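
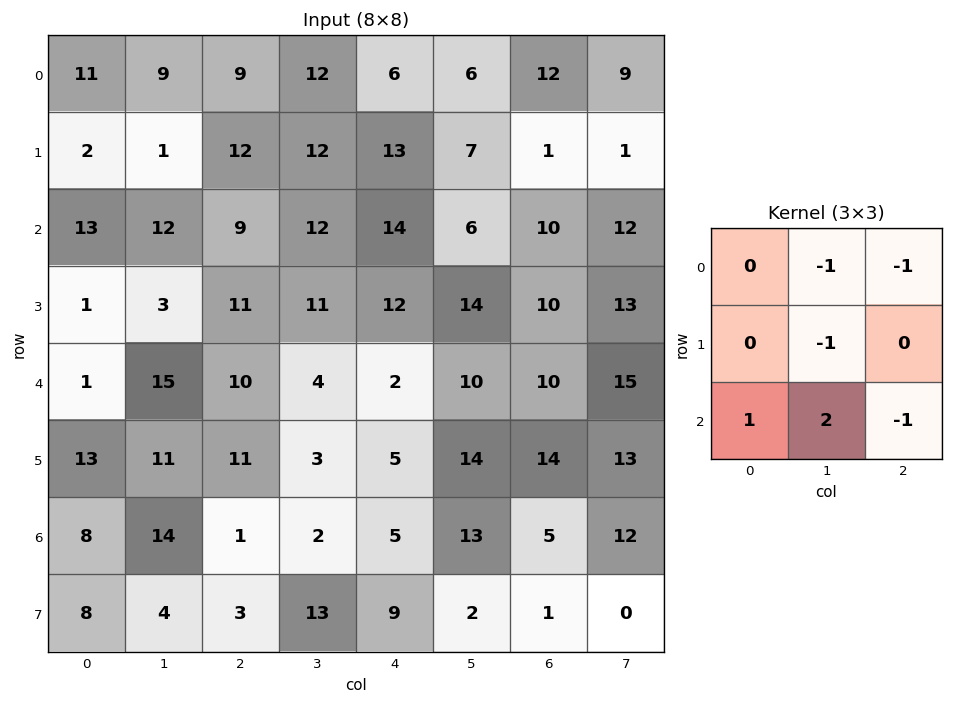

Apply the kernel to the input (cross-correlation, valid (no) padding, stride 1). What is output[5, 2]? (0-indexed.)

The receptive field on the input at this output position is [11 3 5 / 1 2 5 / 3 13 9]. Elementwise product with the kernel and sum: 3·-1 + 5·-1 + 2·-1 + 3·1 + 13·2 + 9·-1.

10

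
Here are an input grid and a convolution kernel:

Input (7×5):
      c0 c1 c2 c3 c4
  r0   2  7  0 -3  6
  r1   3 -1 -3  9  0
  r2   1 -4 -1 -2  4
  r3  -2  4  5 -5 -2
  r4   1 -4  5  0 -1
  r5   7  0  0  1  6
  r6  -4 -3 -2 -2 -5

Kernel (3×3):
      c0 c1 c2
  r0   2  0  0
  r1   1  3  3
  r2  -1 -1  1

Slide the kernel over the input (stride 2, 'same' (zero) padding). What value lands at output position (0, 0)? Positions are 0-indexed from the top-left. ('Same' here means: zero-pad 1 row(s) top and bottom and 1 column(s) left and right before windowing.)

The receptive field on the zero-padded input at this output position is [0 0 0 / 0 2 7 / 0 3 -1]. Elementwise product with the kernel and sum: 0·2 + 0·1 + 2·3 + 7·3 + 0·-1 + 3·-1 + -1·1.

23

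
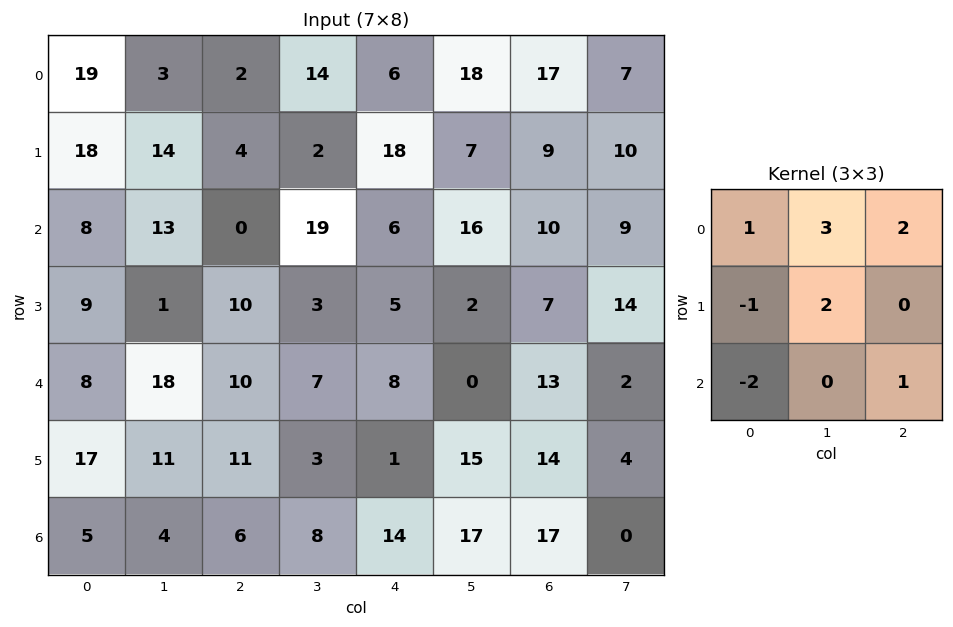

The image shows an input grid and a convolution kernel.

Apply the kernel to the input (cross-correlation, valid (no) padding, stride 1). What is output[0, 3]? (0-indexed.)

The receptive field on the input at this output position is [14 6 18 / 2 18 7 / 19 6 16]. Elementwise product with the kernel and sum: 14·1 + 6·3 + 18·2 + 2·-1 + 18·2 + 19·-2 + 16·1.

80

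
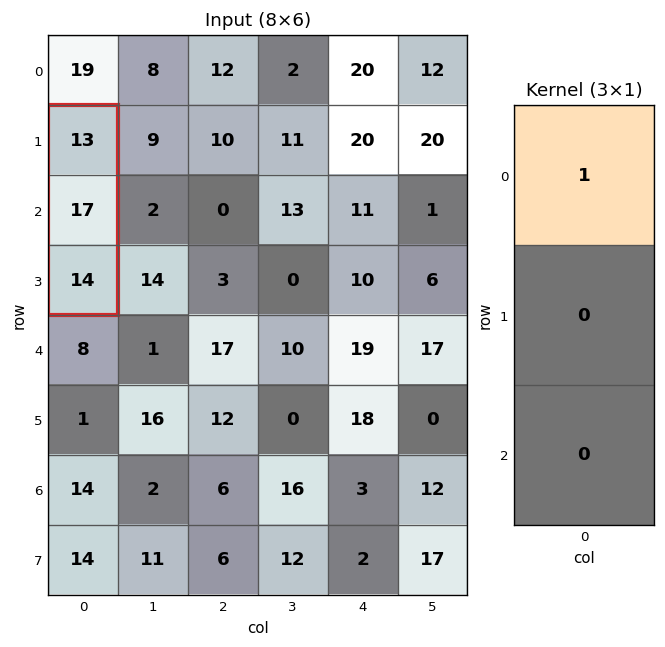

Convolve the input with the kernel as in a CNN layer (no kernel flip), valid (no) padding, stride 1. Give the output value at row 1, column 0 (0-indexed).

13

The receptive field on the input at this output position is [13 / 17 / 14]. Elementwise product with the kernel and sum: 13·1.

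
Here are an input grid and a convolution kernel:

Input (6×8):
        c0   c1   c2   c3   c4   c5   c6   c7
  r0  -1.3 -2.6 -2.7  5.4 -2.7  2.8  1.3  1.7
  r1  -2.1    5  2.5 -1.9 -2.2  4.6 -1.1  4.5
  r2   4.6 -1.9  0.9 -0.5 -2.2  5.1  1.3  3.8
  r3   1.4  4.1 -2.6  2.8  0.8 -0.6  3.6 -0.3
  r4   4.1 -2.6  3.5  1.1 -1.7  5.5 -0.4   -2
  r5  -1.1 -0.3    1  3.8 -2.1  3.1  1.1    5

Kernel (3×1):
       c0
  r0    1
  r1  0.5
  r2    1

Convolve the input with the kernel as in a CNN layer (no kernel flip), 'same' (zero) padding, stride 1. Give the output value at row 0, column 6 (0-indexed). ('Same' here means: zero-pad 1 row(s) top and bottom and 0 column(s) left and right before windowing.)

-0.45

The receptive field on the zero-padded input at this output position is [0 / 1.3 / -1.1]. Elementwise product with the kernel and sum: 0·1 + 1.3·0.5 + -1.1·1.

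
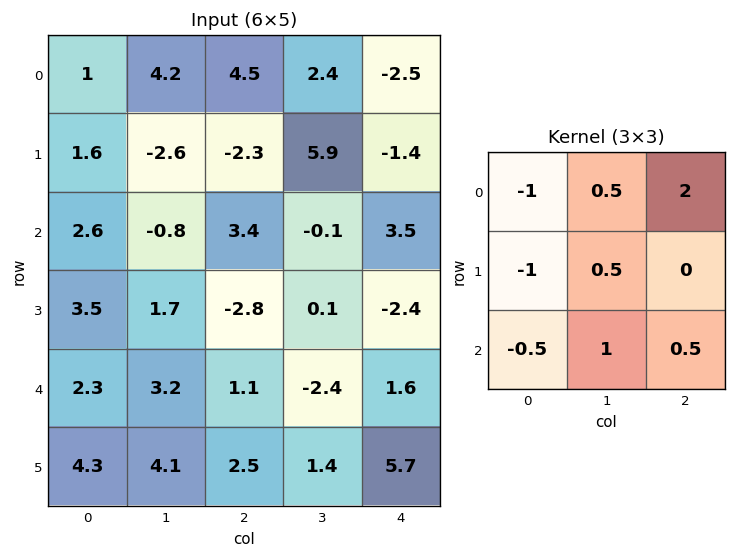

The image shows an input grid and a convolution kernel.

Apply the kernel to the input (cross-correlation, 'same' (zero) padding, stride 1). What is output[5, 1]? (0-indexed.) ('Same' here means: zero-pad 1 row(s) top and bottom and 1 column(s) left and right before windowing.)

The receptive field on the zero-padded input at this output position is [2.3 3.2 1.1 / 4.3 4.1 2.5 / 0 0 0]. Elementwise product with the kernel and sum: 2.3·-1 + 3.2·0.5 + 1.1·2 + 4.3·-1 + 4.1·0.5 + 0·-0.5 + 0·1 + 0·0.5.

-0.75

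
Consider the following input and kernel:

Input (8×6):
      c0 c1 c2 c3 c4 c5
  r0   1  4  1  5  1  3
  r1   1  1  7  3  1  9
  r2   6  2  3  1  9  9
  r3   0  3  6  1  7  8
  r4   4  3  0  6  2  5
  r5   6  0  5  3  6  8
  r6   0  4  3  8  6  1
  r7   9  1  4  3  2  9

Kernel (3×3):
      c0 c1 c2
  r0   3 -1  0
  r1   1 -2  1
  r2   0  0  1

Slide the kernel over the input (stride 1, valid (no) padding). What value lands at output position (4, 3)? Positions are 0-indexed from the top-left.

The receptive field on the input at this output position is [6 2 5 / 3 6 8 / 8 6 1]. Elementwise product with the kernel and sum: 6·3 + 2·-1 + 3·1 + 6·-2 + 8·1 + 1·1.

16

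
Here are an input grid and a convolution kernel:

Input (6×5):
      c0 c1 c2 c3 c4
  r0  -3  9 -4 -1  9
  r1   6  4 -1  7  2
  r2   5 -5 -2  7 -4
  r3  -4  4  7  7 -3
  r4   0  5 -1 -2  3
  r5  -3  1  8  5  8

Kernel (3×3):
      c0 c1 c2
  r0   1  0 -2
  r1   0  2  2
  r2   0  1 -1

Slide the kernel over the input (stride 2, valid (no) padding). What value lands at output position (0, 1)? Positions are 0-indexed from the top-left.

7

The receptive field on the input at this output position is [-4 -1 9 / -1 7 2 / -2 7 -4]. Elementwise product with the kernel and sum: -4·1 + 9·-2 + 7·2 + 2·2 + 7·1 + -4·-1.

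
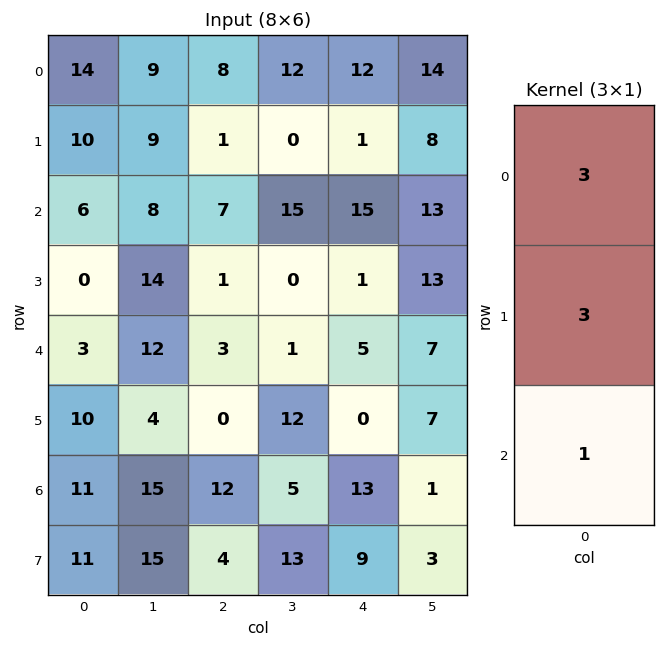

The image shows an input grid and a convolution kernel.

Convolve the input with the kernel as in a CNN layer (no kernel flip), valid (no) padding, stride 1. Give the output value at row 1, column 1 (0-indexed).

65

The receptive field on the input at this output position is [9 / 8 / 14]. Elementwise product with the kernel and sum: 9·3 + 8·3 + 14·1.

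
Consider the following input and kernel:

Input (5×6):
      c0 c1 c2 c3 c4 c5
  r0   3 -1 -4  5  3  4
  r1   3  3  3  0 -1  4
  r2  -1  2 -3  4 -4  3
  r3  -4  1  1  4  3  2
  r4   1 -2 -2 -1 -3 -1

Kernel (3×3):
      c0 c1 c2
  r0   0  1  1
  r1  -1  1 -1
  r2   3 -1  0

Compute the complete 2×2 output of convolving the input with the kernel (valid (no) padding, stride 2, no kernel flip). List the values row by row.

Output[0,0]: The receptive field on the input at this output position is [3 -1 -4 / 3 3 3 / -1 2 -3]. Elementwise product with the kernel and sum: -1·1 + -4·1 + 3·-1 + 3·1 + 3·-1 + -1·3 + 2·-1.
Output[0,1]: The receptive field on the input at this output position is [-4 5 3 / 3 0 -1 / -3 4 -4]. Elementwise product with the kernel and sum: 5·1 + 3·1 + 3·-1 + 0·1 + -1·-1 + -3·3 + 4·-1.

-13 -7
8 -5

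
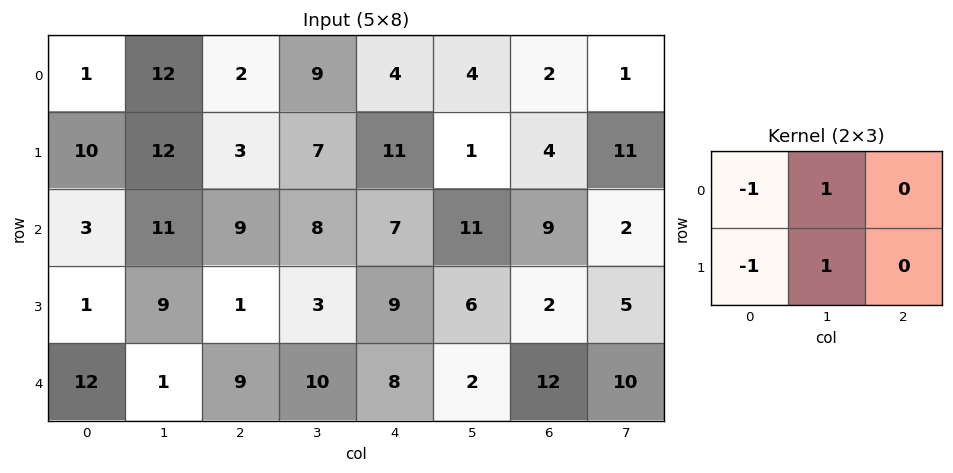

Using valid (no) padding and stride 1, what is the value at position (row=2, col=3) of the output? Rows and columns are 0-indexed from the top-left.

The receptive field on the input at this output position is [8 7 11 / 3 9 6]. Elementwise product with the kernel and sum: 8·-1 + 7·1 + 3·-1 + 9·1.

5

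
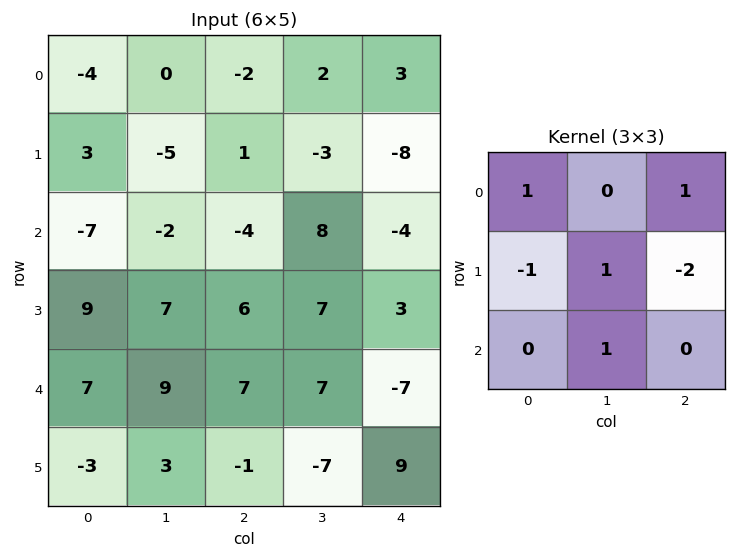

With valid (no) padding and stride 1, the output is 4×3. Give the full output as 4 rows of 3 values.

-18 10 21
24 -20 20
-16 -2 -6
6 -3 16

Output[0,0]: The receptive field on the input at this output position is [-4 0 -2 / 3 -5 1 / -7 -2 -4]. Elementwise product with the kernel and sum: -4·1 + -2·1 + 3·-1 + -5·1 + 1·-2 + -2·1.
Output[0,1]: The receptive field on the input at this output position is [0 -2 2 / -5 1 -3 / -2 -4 8]. Elementwise product with the kernel and sum: 0·1 + 2·1 + -5·-1 + 1·1 + -3·-2 + -4·1.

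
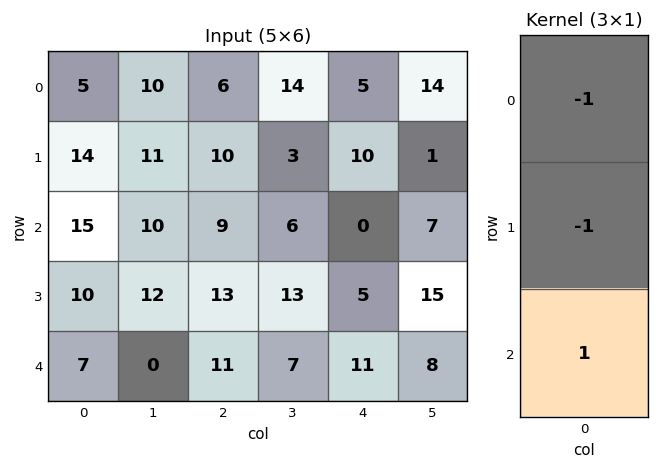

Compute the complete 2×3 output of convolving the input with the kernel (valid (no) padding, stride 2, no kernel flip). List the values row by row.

-4 -7 -15
-18 -11 6

Output[0,0]: The receptive field on the input at this output position is [5 / 14 / 15]. Elementwise product with the kernel and sum: 5·-1 + 14·-1 + 15·1.
Output[0,1]: The receptive field on the input at this output position is [6 / 10 / 9]. Elementwise product with the kernel and sum: 6·-1 + 10·-1 + 9·1.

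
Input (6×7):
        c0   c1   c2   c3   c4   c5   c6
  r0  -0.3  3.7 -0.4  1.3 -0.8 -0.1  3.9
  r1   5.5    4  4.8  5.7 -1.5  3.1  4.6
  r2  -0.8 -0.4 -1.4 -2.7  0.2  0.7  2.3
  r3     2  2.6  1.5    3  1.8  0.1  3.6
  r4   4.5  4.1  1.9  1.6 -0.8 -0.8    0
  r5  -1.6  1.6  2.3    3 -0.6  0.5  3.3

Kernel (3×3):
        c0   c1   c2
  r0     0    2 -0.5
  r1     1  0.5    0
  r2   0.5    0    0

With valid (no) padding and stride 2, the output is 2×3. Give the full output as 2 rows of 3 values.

14.7 9.95 -2
5.45 -1.55 1.7

Output[0,0]: The receptive field on the input at this output position is [-0.3 3.7 -0.4 / 5.5 4 4.8 / -0.8 -0.4 -1.4]. Elementwise product with the kernel and sum: 3.7·2 + -0.4·-0.5 + 5.5·1 + 4·0.5 + -0.8·0.5.
Output[0,1]: The receptive field on the input at this output position is [-0.4 1.3 -0.8 / 4.8 5.7 -1.5 / -1.4 -2.7 0.2]. Elementwise product with the kernel and sum: 1.3·2 + -0.8·-0.5 + 4.8·1 + 5.7·0.5 + -1.4·0.5.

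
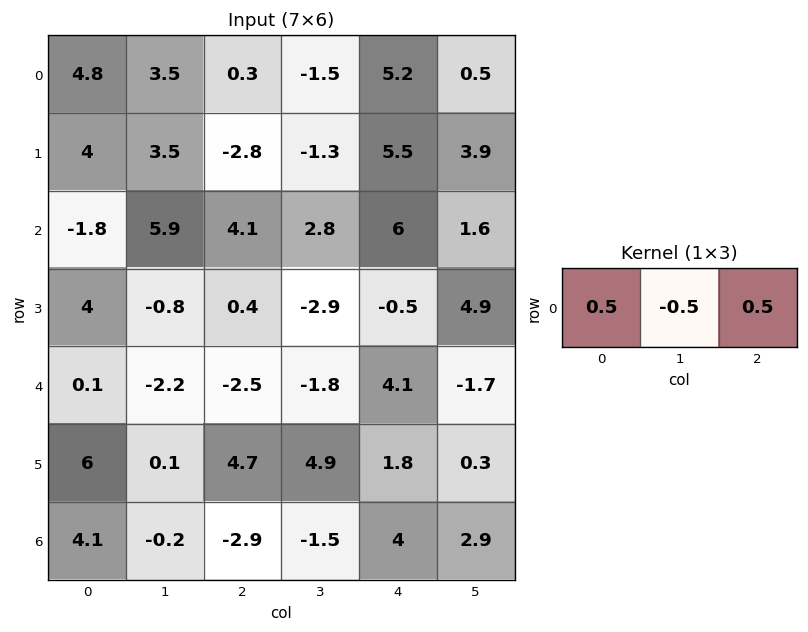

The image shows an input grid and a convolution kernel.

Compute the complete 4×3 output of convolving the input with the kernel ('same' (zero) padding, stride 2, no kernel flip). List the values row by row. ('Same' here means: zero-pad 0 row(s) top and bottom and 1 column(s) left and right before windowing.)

-0.65 0.85 -3.1
3.85 2.3 -0.8
-1.15 -0.75 -3.8
-2.15 0.6 -1.3

Output[0,0]: The receptive field on the zero-padded input at this output position is [0 4.8 3.5]. Elementwise product with the kernel and sum: 0·0.5 + 4.8·-0.5 + 3.5·0.5.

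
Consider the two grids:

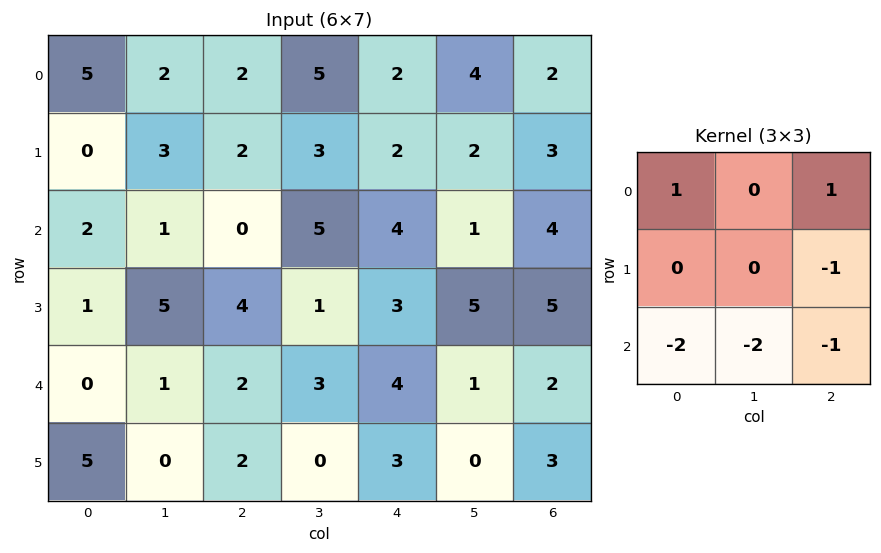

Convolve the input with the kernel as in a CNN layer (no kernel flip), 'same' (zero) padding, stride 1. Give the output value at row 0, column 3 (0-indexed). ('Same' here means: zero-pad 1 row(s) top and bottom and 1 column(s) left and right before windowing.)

The receptive field on the zero-padded input at this output position is [0 0 0 / 2 5 2 / 2 3 2]. Elementwise product with the kernel and sum: 0·1 + 0·1 + 2·-1 + 2·-2 + 3·-2 + 2·-1.

-14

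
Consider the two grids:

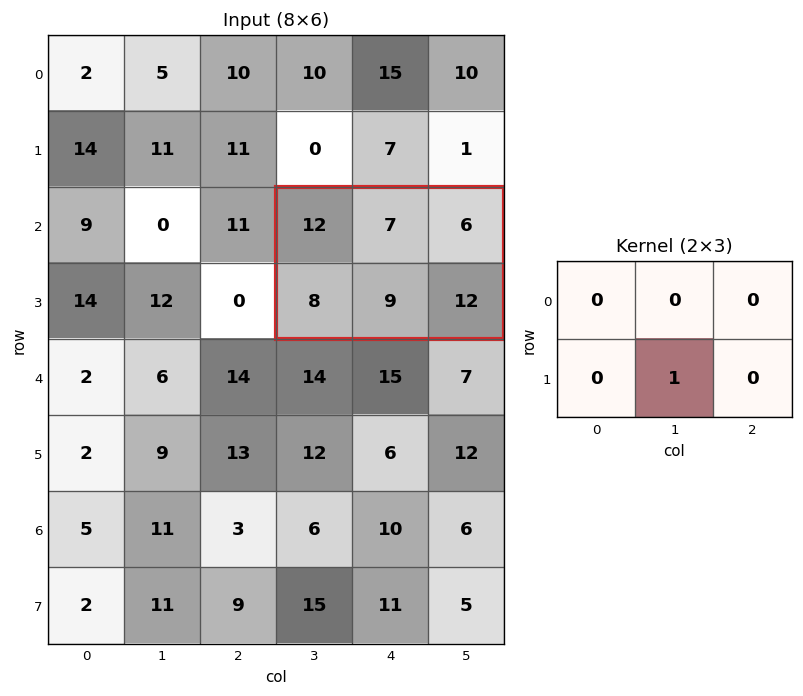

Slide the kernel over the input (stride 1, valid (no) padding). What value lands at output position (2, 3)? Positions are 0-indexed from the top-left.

9

The receptive field on the input at this output position is [12 7 6 / 8 9 12]. Elementwise product with the kernel and sum: 9·1.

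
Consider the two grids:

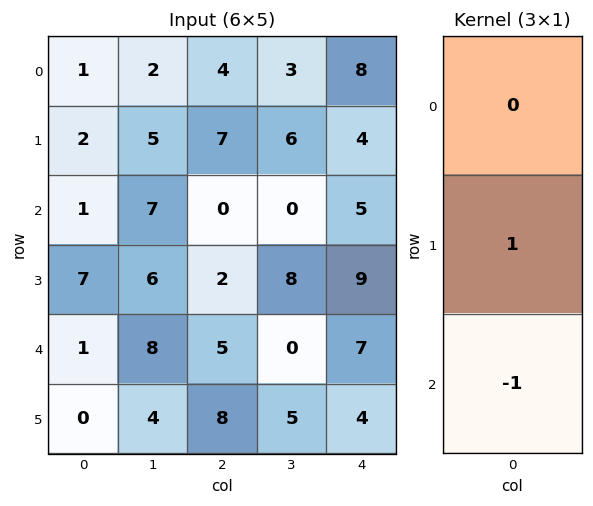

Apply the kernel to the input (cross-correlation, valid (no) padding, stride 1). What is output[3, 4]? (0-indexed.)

The receptive field on the input at this output position is [9 / 7 / 4]. Elementwise product with the kernel and sum: 7·1 + 4·-1.

3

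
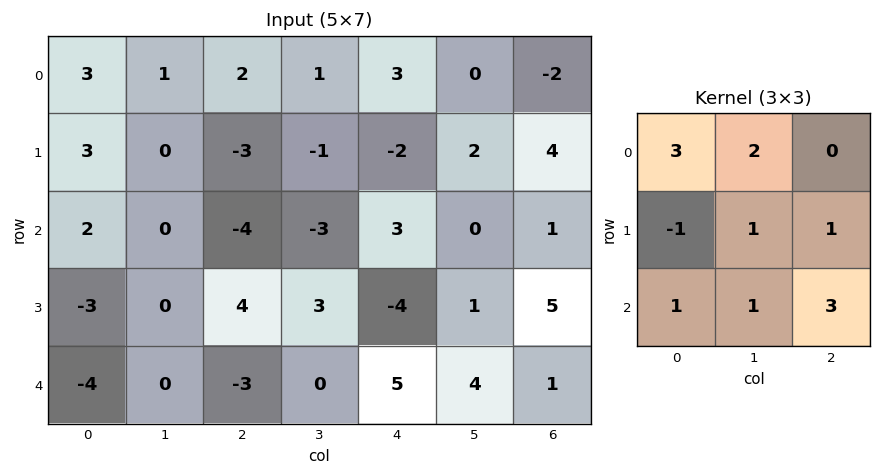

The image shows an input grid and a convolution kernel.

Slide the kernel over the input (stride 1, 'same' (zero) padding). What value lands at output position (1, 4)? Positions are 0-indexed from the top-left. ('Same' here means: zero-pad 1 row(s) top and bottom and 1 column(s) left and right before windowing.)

The receptive field on the zero-padded input at this output position is [1 3 0 / -1 -2 2 / -3 3 0]. Elementwise product with the kernel and sum: 1·3 + 3·2 + -1·-1 + -2·1 + 2·1 + -3·1 + 3·1 + 0·3.

10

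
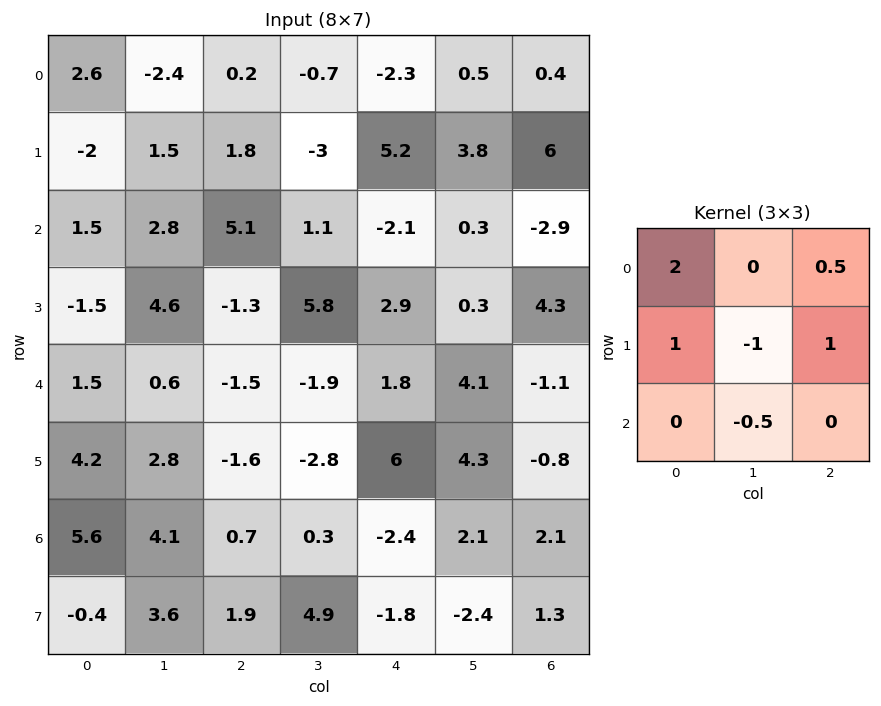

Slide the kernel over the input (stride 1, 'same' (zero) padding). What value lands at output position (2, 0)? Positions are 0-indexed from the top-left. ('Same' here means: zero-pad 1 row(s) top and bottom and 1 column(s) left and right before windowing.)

2.8

The receptive field on the zero-padded input at this output position is [0 -2 1.5 / 0 1.5 2.8 / 0 -1.5 4.6]. Elementwise product with the kernel and sum: 0·2 + 1.5·0.5 + 0·1 + 1.5·-1 + 2.8·1 + -1.5·-0.5.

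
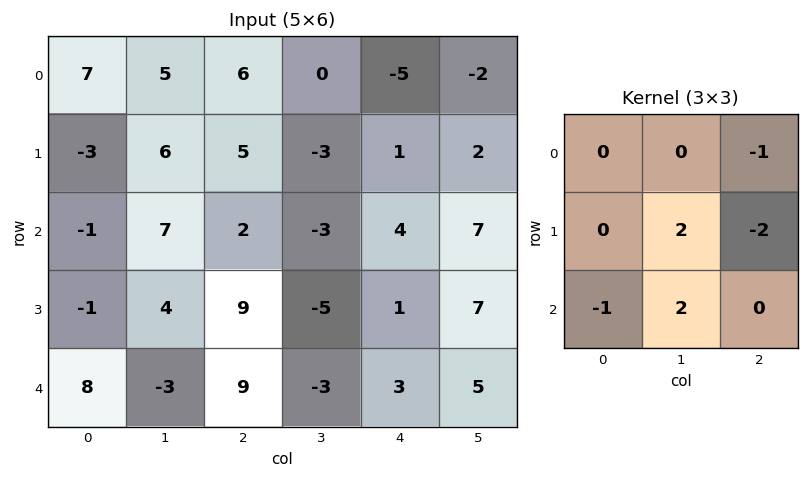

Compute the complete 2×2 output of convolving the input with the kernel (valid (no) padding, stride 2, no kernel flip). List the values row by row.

11 -11
-26 -31

Output[0,0]: The receptive field on the input at this output position is [7 5 6 / -3 6 5 / -1 7 2]. Elementwise product with the kernel and sum: 6·-1 + 6·2 + 5·-2 + -1·-1 + 7·2.
Output[0,1]: The receptive field on the input at this output position is [6 0 -5 / 5 -3 1 / 2 -3 4]. Elementwise product with the kernel and sum: -5·-1 + -3·2 + 1·-2 + 2·-1 + -3·2.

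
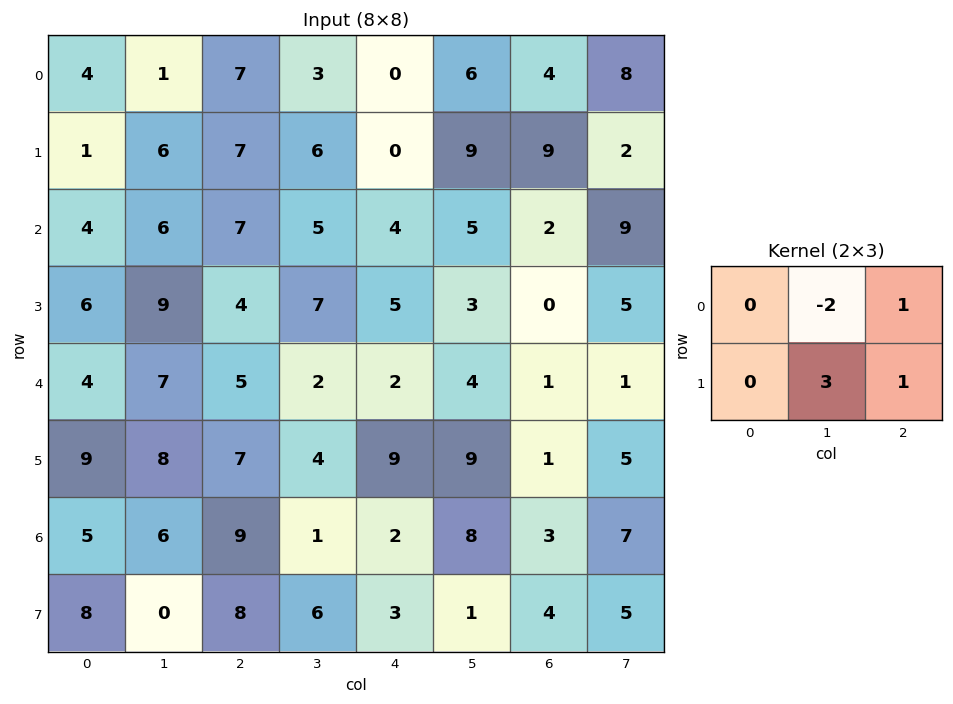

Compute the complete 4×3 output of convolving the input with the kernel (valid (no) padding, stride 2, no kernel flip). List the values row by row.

Output[0,0]: The receptive field on the input at this output position is [4 1 7 / 1 6 7]. Elementwise product with the kernel and sum: 1·-2 + 7·1 + 6·3 + 7·1.

30 12 28
26 20 1
22 19 21
5 21 -6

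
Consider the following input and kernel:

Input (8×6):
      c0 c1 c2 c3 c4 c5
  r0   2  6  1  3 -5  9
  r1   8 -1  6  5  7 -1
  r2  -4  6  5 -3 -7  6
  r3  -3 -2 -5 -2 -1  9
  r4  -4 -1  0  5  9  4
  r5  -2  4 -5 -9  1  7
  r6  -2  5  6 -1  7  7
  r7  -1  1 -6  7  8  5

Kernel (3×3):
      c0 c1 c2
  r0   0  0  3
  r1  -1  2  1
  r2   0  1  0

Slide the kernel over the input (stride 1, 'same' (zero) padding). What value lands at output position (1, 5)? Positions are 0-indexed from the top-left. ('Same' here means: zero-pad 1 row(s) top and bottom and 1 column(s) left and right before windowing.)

The receptive field on the zero-padded input at this output position is [-5 9 0 / 7 -1 0 / -7 6 0]. Elementwise product with the kernel and sum: 0·3 + 7·-1 + -1·2 + 0·1 + 6·1.

-3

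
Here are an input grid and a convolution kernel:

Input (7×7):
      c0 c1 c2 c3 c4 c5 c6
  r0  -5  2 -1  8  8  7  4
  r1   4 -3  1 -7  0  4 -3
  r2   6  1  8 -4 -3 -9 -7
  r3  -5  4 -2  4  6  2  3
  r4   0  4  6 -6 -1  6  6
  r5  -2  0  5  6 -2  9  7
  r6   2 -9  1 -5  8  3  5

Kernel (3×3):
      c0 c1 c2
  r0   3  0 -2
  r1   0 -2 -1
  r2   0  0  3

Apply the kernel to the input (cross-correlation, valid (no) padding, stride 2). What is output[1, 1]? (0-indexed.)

13

The receptive field on the input at this output position is [8 -4 -3 / -2 4 6 / 6 -6 -1]. Elementwise product with the kernel and sum: 8·3 + -3·-2 + 4·-2 + 6·-1 + -1·3.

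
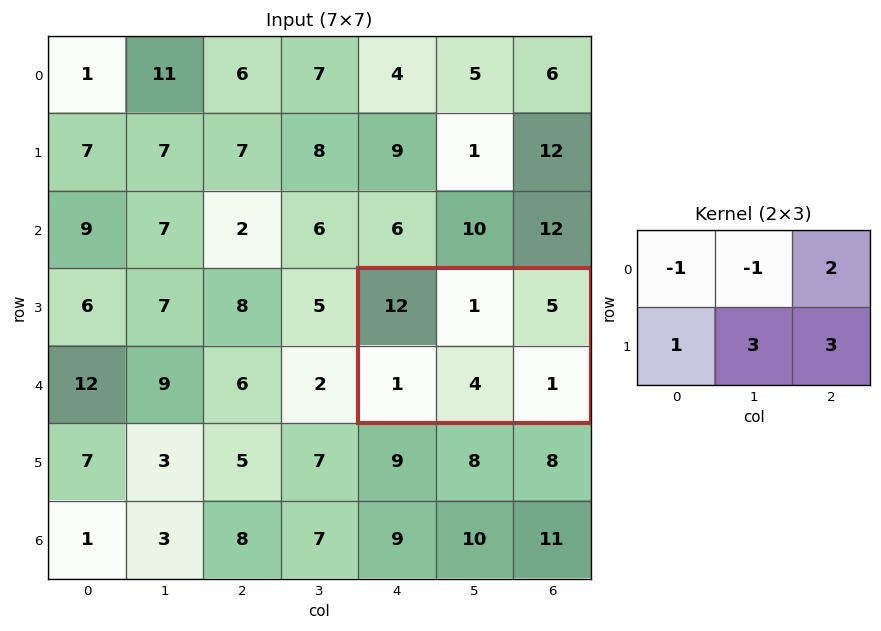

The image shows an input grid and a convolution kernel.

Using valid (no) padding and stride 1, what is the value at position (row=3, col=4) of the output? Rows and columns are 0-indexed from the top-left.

13

The receptive field on the input at this output position is [12 1 5 / 1 4 1]. Elementwise product with the kernel and sum: 12·-1 + 1·-1 + 5·2 + 1·1 + 4·3 + 1·3.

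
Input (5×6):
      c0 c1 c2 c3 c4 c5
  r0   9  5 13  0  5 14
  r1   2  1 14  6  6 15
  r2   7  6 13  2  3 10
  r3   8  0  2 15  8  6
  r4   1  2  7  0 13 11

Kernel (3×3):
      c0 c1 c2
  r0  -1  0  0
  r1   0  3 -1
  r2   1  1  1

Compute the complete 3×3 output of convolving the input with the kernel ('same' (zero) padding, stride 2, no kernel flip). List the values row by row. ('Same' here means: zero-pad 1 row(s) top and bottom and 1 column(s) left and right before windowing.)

Output[0,0]: The receptive field on the zero-padded input at this output position is [0 0 0 / 0 9 5 / 0 2 1]. Elementwise product with the kernel and sum: 0·-1 + 9·3 + 5·-1 + 0·1 + 2·1 + 1·1.
Output[0,1]: The receptive field on the zero-padded input at this output position is [0 0 0 / 5 13 0 / 1 14 6]. Elementwise product with the kernel and sum: 0·-1 + 13·3 + 0·-1 + 1·1 + 14·1 + 6·1.

25 60 28
23 53 22
1 21 13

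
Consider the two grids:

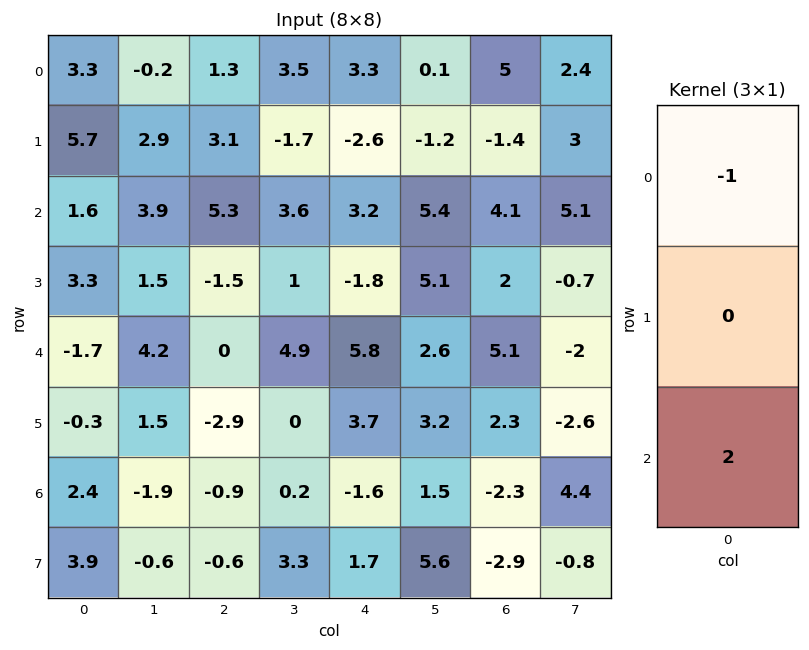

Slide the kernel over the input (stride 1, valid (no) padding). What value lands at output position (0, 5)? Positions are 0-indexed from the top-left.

The receptive field on the input at this output position is [0.1 / -1.2 / 5.4]. Elementwise product with the kernel and sum: 0.1·-1 + 5.4·2.

10.7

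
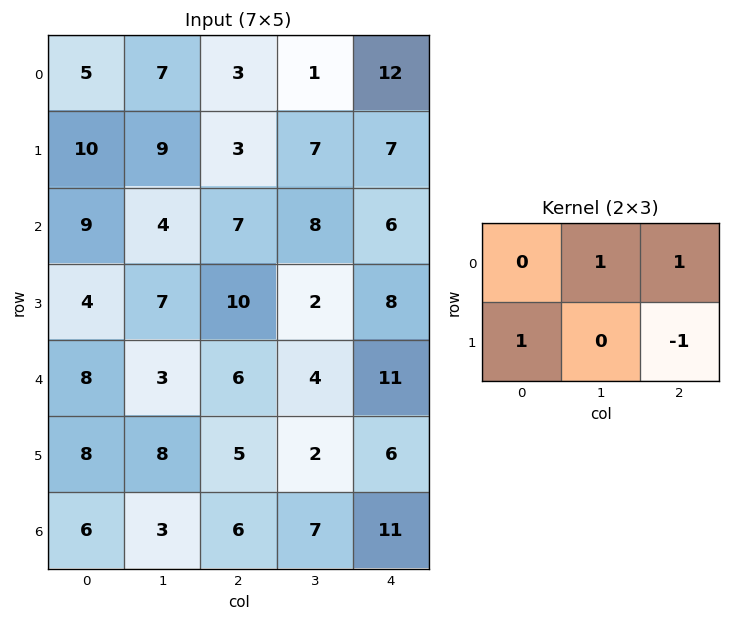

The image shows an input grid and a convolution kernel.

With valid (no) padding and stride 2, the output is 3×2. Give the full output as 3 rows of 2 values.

Output[0,0]: The receptive field on the input at this output position is [5 7 3 / 10 9 3]. Elementwise product with the kernel and sum: 7·1 + 3·1 + 10·1 + 3·-1.
Output[0,1]: The receptive field on the input at this output position is [3 1 12 / 3 7 7]. Elementwise product with the kernel and sum: 1·1 + 12·1 + 3·1 + 7·-1.

17 9
5 16
12 14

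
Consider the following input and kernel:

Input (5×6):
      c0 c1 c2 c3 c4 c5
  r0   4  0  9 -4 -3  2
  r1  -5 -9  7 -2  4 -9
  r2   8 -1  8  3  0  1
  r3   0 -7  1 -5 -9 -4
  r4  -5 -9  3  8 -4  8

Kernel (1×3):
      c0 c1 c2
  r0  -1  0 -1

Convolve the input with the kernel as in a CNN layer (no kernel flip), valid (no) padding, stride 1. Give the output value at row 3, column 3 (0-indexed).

The receptive field on the input at this output position is [-5 -9 -4]. Elementwise product with the kernel and sum: -5·-1 + -4·-1.

9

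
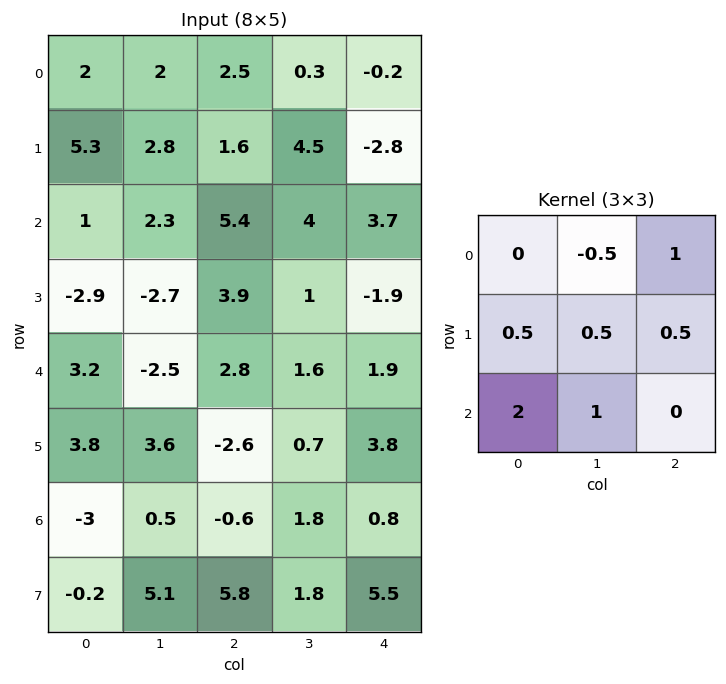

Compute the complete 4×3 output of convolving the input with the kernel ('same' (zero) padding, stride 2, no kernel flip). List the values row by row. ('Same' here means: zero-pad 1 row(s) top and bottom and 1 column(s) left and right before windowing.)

7.3 9.6 6.25
-1.1 8.05 5.35
2.9 4.6 7.9
0.25 18.85 8.5

Output[0,0]: The receptive field on the zero-padded input at this output position is [0 0 0 / 0 2 2 / 0 5.3 2.8]. Elementwise product with the kernel and sum: 0·-0.5 + 0·1 + 0·0.5 + 2·0.5 + 2·0.5 + 0·2 + 5.3·1.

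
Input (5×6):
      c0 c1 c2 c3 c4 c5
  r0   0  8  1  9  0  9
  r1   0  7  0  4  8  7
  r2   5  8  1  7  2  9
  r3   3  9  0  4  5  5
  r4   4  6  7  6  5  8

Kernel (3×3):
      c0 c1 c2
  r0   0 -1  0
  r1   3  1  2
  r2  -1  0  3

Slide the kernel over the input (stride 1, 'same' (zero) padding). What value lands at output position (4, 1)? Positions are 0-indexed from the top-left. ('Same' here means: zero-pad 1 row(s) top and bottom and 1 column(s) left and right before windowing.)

The receptive field on the zero-padded input at this output position is [3 9 0 / 4 6 7 / 0 0 0]. Elementwise product with the kernel and sum: 9·-1 + 4·3 + 6·1 + 7·2 + 0·-1 + 0·3.

23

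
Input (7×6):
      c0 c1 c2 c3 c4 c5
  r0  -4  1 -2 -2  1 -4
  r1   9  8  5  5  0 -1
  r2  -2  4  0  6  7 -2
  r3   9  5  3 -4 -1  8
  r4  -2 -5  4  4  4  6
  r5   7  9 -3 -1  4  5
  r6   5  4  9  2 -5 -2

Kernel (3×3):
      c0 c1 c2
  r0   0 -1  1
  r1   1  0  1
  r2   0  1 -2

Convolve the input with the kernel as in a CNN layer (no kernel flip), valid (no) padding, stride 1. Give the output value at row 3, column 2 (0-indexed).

The receptive field on the input at this output position is [3 -4 -1 / 4 4 4 / -3 -1 4]. Elementwise product with the kernel and sum: -4·-1 + -1·1 + 4·1 + 4·1 + -1·1 + 4·-2.

2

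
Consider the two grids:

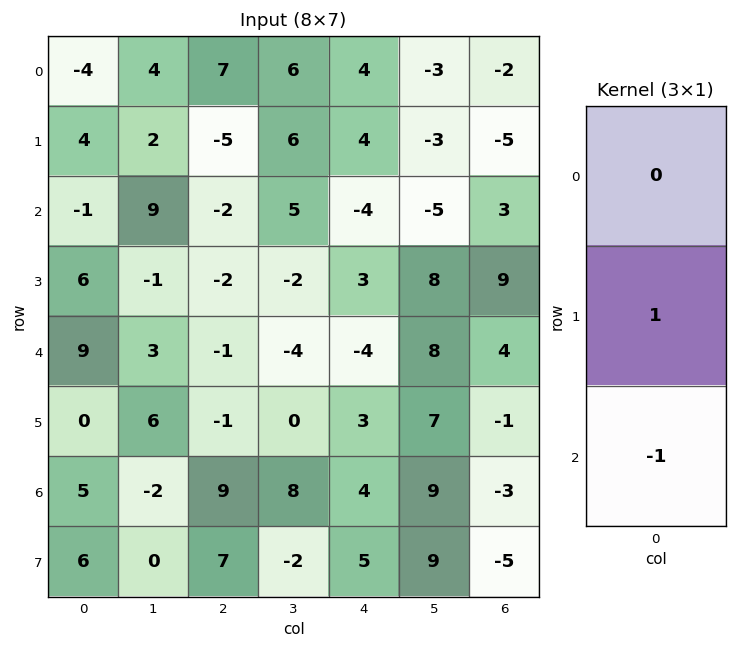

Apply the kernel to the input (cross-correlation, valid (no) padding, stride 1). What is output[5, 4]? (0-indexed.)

The receptive field on the input at this output position is [3 / 4 / 5]. Elementwise product with the kernel and sum: 4·1 + 5·-1.

-1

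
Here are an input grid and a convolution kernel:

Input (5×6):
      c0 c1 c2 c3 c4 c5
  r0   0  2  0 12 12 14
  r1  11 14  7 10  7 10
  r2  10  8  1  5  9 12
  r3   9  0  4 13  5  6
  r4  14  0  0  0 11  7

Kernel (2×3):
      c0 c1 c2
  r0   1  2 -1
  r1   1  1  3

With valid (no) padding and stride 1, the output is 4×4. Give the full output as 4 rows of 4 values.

50 41 50 69
53 42 53 64
46 48 34 47
19 -5 58 49

Output[0,0]: The receptive field on the input at this output position is [0 2 0 / 11 14 7]. Elementwise product with the kernel and sum: 0·1 + 2·2 + 0·-1 + 11·1 + 14·1 + 7·3.
Output[0,1]: The receptive field on the input at this output position is [2 0 12 / 14 7 10]. Elementwise product with the kernel and sum: 2·1 + 0·2 + 12·-1 + 14·1 + 7·1 + 10·3.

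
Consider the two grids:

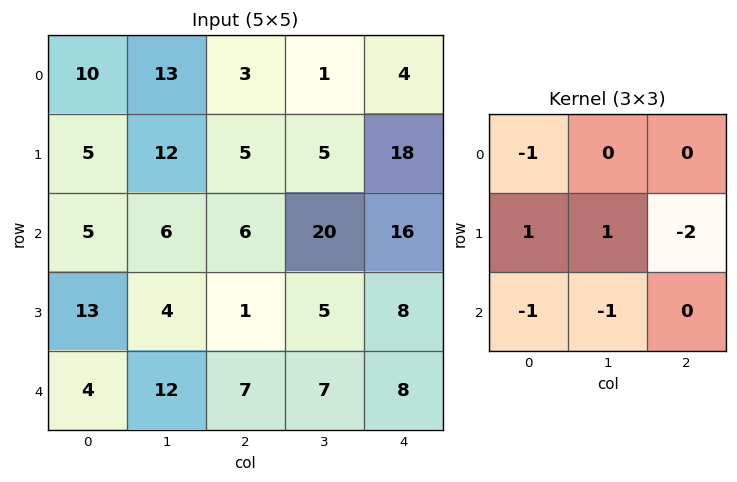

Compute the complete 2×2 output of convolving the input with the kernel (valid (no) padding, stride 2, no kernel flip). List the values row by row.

-14 -55
-6 -30

Output[0,0]: The receptive field on the input at this output position is [10 13 3 / 5 12 5 / 5 6 6]. Elementwise product with the kernel and sum: 10·-1 + 5·1 + 12·1 + 5·-2 + 5·-1 + 6·-1.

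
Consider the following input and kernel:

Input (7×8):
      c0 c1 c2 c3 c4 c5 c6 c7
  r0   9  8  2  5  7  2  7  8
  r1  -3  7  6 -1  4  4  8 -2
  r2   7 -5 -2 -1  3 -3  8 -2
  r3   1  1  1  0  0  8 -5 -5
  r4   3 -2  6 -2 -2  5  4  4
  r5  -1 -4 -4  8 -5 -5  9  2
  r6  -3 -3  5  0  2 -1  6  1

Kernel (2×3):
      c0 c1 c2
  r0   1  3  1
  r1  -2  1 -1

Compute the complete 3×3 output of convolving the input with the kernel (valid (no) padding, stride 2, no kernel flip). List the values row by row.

42 7 8
-12 -4 15
5 19 13

Output[0,0]: The receptive field on the input at this output position is [9 8 2 / -3 7 6]. Elementwise product with the kernel and sum: 9·1 + 8·3 + 2·1 + -3·-2 + 7·1 + 6·-1.
Output[0,1]: The receptive field on the input at this output position is [2 5 7 / 6 -1 4]. Elementwise product with the kernel and sum: 2·1 + 5·3 + 7·1 + 6·-2 + -1·1 + 4·-1.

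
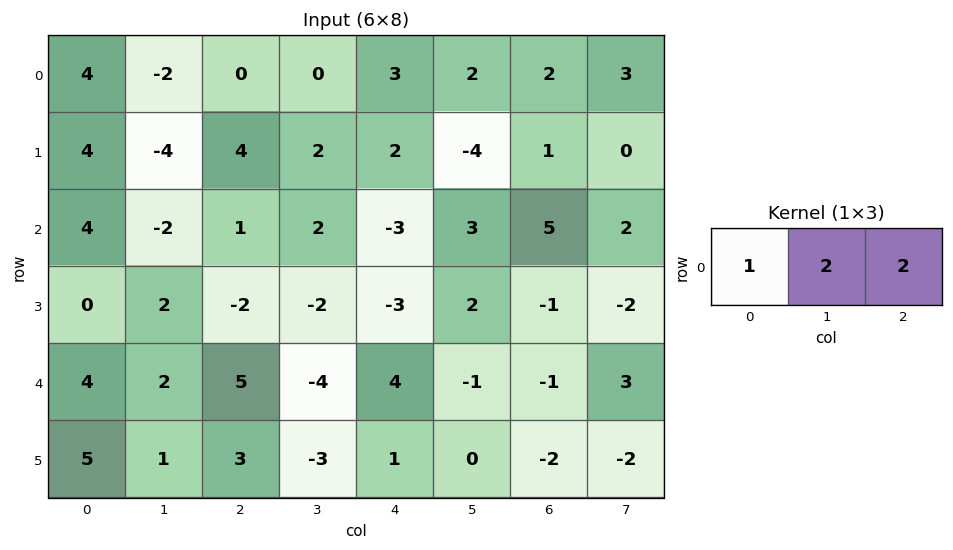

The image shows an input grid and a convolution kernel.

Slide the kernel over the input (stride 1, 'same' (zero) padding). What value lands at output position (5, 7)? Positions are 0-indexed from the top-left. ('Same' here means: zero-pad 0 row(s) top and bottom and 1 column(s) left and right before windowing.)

The receptive field on the zero-padded input at this output position is [-2 -2 0]. Elementwise product with the kernel and sum: -2·1 + -2·2 + 0·2.

-6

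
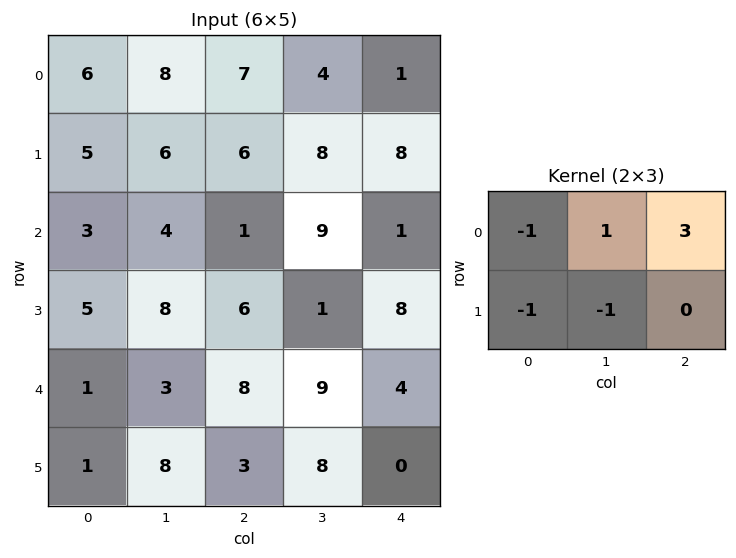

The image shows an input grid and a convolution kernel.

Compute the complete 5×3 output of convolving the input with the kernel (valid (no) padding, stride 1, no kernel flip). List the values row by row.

Output[0,0]: The receptive field on the input at this output position is [6 8 7 / 5 6 6]. Elementwise product with the kernel and sum: 6·-1 + 8·1 + 7·3 + 5·-1 + 6·-1.

12 -1 -14
12 19 16
-9 10 4
17 -10 2
17 21 2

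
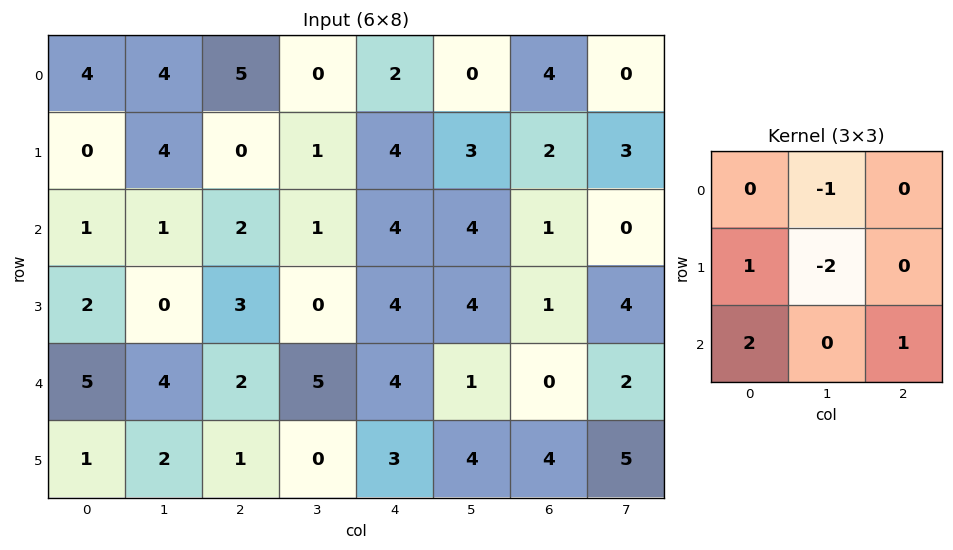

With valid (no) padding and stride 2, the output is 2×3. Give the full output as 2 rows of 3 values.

-8 6 7
13 10 0

Output[0,0]: The receptive field on the input at this output position is [4 4 5 / 0 4 0 / 1 1 2]. Elementwise product with the kernel and sum: 4·-1 + 0·1 + 4·-2 + 1·2 + 2·1.
Output[0,1]: The receptive field on the input at this output position is [5 0 2 / 0 1 4 / 2 1 4]. Elementwise product with the kernel and sum: 0·-1 + 0·1 + 1·-2 + 2·2 + 4·1.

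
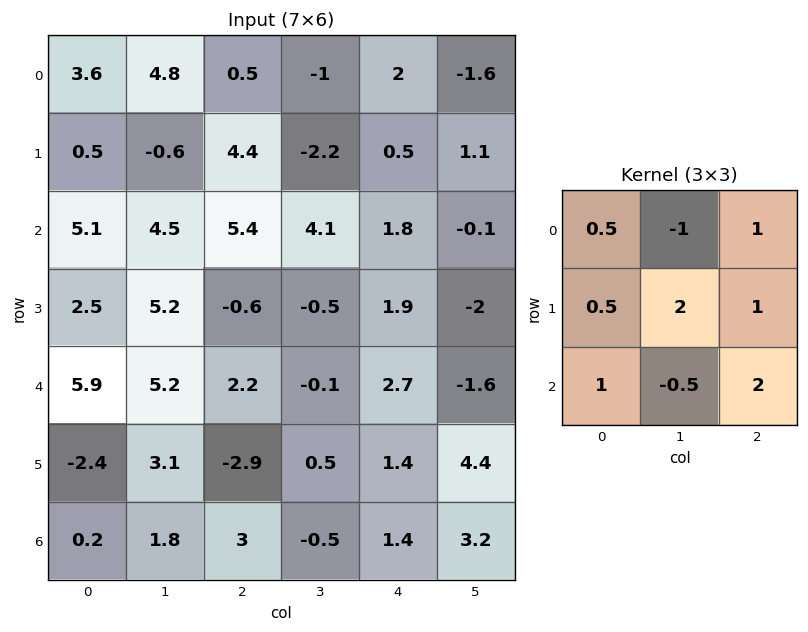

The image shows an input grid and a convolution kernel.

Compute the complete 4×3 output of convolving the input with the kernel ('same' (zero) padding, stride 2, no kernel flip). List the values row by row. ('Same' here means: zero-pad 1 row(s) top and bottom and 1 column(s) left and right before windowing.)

Output[0,0]: The receptive field on the zero-padded input at this output position is [0 0 0 / 0 3.6 4.8 / 0 0.5 -0.6]. Elementwise product with the kernel and sum: 0·0.5 + 0·-1 + 0·1 + 0·0.5 + 3.6·2 + 4.8·1 + 0·1 + 0.5·-0.5 + -0.6·2.

10.55 -4.8 1.65
22.75 14.75 -0.4
27.1 15.15 8.2
7.7 11.35 9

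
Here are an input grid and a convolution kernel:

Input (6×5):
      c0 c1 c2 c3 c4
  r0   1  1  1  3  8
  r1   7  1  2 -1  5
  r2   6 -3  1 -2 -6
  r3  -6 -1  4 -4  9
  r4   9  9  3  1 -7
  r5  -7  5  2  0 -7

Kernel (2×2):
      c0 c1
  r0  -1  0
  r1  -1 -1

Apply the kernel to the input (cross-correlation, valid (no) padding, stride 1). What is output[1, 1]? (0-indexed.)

1

The receptive field on the input at this output position is [1 2 / -3 1]. Elementwise product with the kernel and sum: 1·-1 + -3·-1 + 1·-1.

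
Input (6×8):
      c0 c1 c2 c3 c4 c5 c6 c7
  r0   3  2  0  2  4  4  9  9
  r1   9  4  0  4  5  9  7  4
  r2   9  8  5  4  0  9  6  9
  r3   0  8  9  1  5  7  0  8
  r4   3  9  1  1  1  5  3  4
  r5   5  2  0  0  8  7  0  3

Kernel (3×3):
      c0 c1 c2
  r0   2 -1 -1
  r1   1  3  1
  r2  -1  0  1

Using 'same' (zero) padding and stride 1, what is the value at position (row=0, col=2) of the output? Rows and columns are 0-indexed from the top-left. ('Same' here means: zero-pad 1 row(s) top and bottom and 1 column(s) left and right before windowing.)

The receptive field on the zero-padded input at this output position is [0 0 0 / 2 0 2 / 4 0 4]. Elementwise product with the kernel and sum: 0·2 + 0·-1 + 0·-1 + 2·1 + 0·3 + 2·1 + 4·-1 + 4·1.

4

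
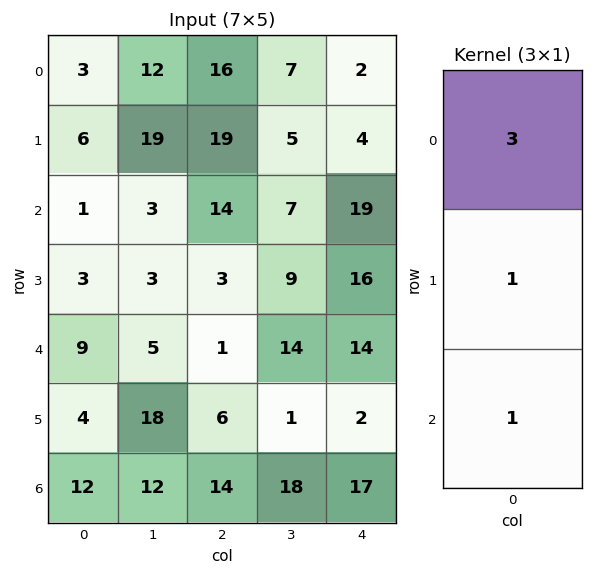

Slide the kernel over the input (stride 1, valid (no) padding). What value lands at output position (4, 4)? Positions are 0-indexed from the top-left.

The receptive field on the input at this output position is [14 / 2 / 17]. Elementwise product with the kernel and sum: 14·3 + 2·1 + 17·1.

61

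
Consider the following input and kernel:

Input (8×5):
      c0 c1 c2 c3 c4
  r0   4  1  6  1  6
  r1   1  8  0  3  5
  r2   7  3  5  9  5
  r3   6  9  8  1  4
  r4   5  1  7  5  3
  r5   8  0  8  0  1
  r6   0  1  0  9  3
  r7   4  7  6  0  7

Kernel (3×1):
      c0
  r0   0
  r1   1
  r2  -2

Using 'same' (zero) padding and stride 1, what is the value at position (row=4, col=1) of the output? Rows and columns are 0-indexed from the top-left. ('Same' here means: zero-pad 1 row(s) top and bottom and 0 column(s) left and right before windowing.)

The receptive field on the zero-padded input at this output position is [9 / 1 / 0]. Elementwise product with the kernel and sum: 1·1 + 0·-2.

1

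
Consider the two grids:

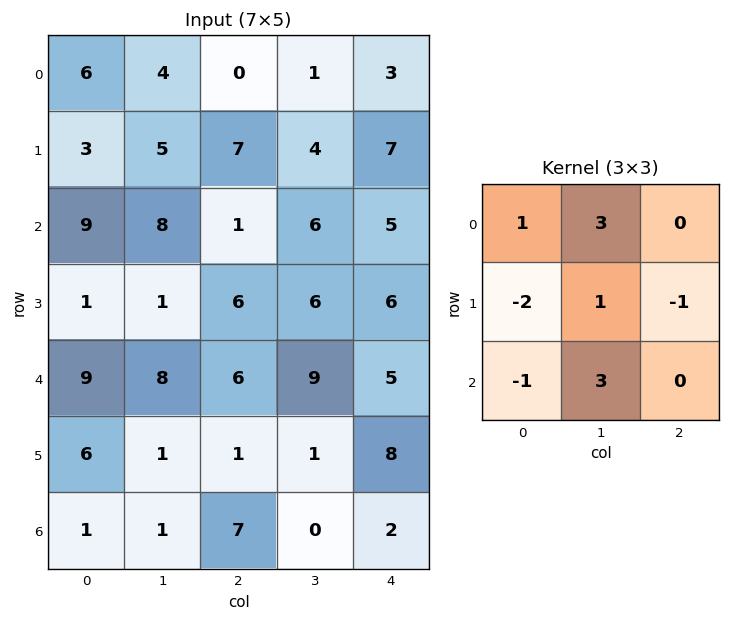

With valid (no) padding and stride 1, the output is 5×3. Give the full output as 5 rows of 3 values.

25 -8 3
9 22 30
41 19 28
-15 2 18
23 44 17

Output[0,0]: The receptive field on the input at this output position is [6 4 0 / 3 5 7 / 9 8 1]. Elementwise product with the kernel and sum: 6·1 + 4·3 + 3·-2 + 5·1 + 7·-1 + 9·-1 + 8·3.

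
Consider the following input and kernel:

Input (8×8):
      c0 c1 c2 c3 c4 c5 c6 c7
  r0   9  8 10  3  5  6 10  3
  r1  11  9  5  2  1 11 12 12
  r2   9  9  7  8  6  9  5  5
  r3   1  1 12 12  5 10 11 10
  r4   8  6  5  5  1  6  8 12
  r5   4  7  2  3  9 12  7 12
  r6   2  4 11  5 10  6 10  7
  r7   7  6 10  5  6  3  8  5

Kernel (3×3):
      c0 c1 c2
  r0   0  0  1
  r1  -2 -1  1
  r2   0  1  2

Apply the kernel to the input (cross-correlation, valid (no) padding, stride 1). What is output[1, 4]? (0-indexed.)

The receptive field on the input at this output position is [1 11 12 / 6 9 5 / 5 10 11]. Elementwise product with the kernel and sum: 12·1 + 6·-2 + 9·-1 + 5·1 + 10·1 + 11·2.

28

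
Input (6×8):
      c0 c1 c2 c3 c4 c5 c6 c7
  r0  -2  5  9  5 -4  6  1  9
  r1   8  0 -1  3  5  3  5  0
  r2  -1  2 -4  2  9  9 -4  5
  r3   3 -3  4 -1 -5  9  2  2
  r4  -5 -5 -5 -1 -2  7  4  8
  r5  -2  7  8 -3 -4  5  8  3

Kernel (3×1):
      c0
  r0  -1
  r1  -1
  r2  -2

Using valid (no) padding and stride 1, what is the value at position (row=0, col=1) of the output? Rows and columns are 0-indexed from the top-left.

-9

The receptive field on the input at this output position is [5 / 0 / 2]. Elementwise product with the kernel and sum: 5·-1 + 0·-1 + 2·-2.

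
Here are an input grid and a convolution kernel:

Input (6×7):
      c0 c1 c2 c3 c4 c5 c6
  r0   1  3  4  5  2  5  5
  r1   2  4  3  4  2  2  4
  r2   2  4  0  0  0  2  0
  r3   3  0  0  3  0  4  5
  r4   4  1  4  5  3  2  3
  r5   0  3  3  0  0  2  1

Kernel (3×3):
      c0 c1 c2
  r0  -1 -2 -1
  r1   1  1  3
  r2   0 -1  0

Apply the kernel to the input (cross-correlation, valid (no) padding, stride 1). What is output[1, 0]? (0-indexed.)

-7

The receptive field on the input at this output position is [2 4 3 / 2 4 0 / 3 0 0]. Elementwise product with the kernel and sum: 2·-1 + 4·-2 + 3·-1 + 2·1 + 4·1 + 0·3 + 0·-1.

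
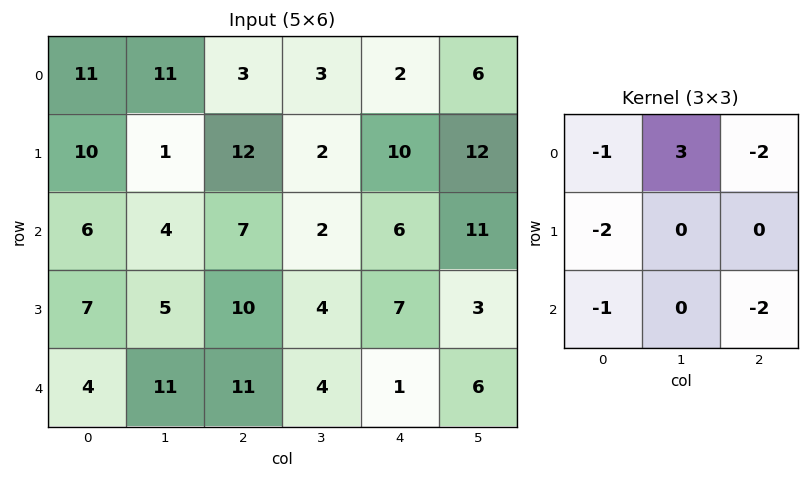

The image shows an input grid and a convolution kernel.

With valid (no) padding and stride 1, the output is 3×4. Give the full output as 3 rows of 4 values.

-24 -18 -41 -37
-70 10 -64 -10
-48 -16 -46 -30

Output[0,0]: The receptive field on the input at this output position is [11 11 3 / 10 1 12 / 6 4 7]. Elementwise product with the kernel and sum: 11·-1 + 11·3 + 3·-2 + 10·-2 + 6·-1 + 7·-2.
Output[0,1]: The receptive field on the input at this output position is [11 3 3 / 1 12 2 / 4 7 2]. Elementwise product with the kernel and sum: 11·-1 + 3·3 + 3·-2 + 1·-2 + 4·-1 + 2·-2.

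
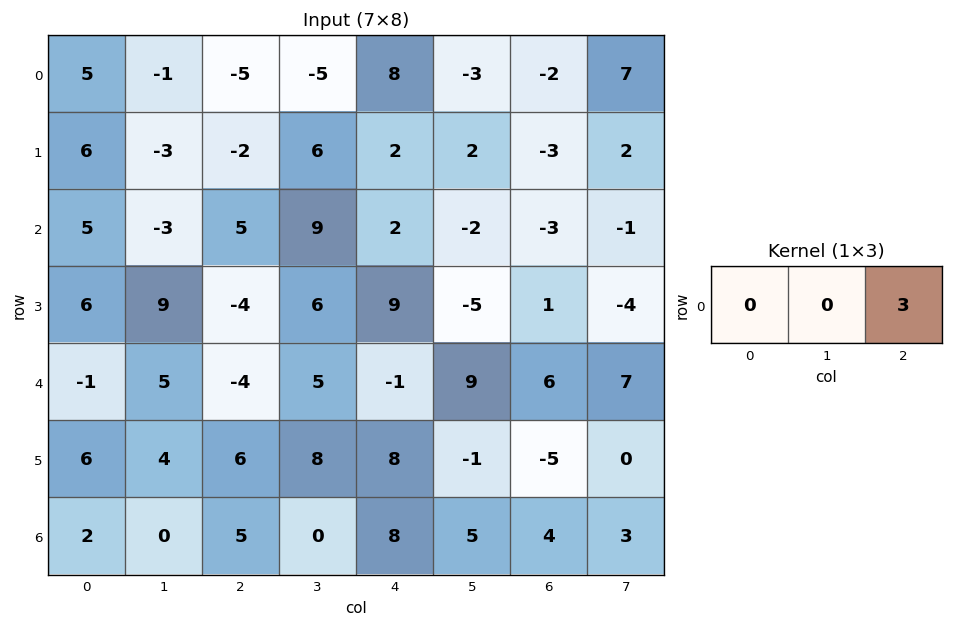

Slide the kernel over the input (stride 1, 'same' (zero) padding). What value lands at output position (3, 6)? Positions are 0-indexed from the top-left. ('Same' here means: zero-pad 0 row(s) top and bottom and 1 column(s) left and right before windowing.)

-12

The receptive field on the zero-padded input at this output position is [-5 1 -4]. Elementwise product with the kernel and sum: -4·3.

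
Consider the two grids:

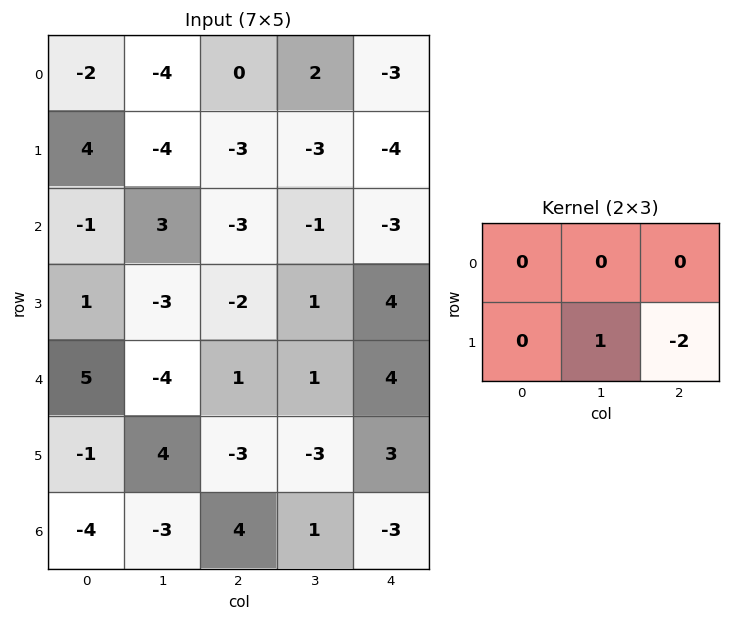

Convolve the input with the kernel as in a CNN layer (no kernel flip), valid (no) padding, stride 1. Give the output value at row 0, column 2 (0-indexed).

5

The receptive field on the input at this output position is [0 2 -3 / -3 -3 -4]. Elementwise product with the kernel and sum: -3·1 + -4·-2.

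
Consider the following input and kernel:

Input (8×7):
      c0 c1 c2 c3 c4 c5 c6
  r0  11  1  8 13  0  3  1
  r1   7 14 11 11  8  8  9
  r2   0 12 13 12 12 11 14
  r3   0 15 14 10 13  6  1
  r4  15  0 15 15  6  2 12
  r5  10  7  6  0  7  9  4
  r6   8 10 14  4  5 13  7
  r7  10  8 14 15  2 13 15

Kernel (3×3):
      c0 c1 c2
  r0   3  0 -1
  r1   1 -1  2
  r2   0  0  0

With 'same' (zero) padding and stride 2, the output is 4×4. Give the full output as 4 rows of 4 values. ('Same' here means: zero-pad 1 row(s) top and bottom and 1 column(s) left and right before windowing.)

Output[0,0]: The receptive field on the zero-padded input at this output position is [0 0 0 / 0 11 1 / 0 7 14]. Elementwise product with the kernel and sum: 0·3 + 0·-1 + 0·1 + 11·-1 + 1·2.
Output[0,1]: The receptive field on the zero-padded input at this output position is [0 0 0 / 1 8 13 / 14 11 11]. Elementwise product with the kernel and sum: 0·3 + 0·-1 + 1·1 + 8·-1 + 13·2.

-9 19 19 2
10 54 47 21
-30 50 37 8
5 25 16 33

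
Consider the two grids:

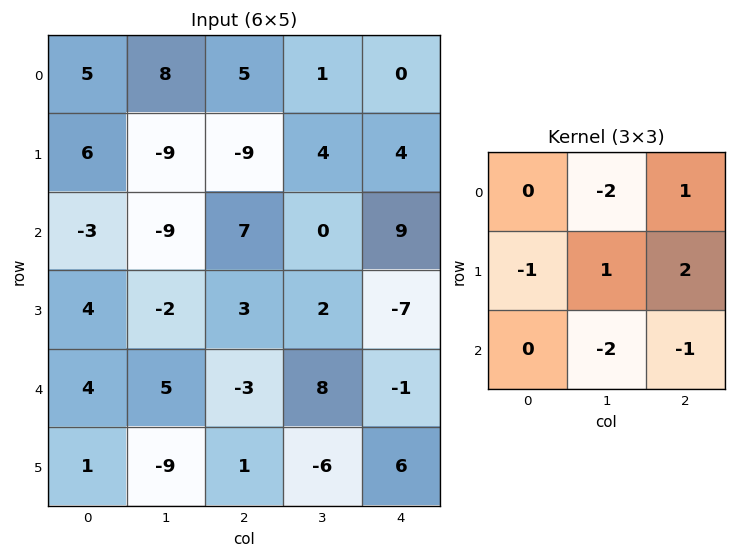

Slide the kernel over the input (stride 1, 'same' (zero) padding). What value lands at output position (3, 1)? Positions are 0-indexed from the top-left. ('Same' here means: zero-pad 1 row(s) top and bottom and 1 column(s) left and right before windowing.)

18

The receptive field on the zero-padded input at this output position is [-3 -9 7 / 4 -2 3 / 4 5 -3]. Elementwise product with the kernel and sum: -9·-2 + 7·1 + 4·-1 + -2·1 + 3·2 + 5·-2 + -3·-1.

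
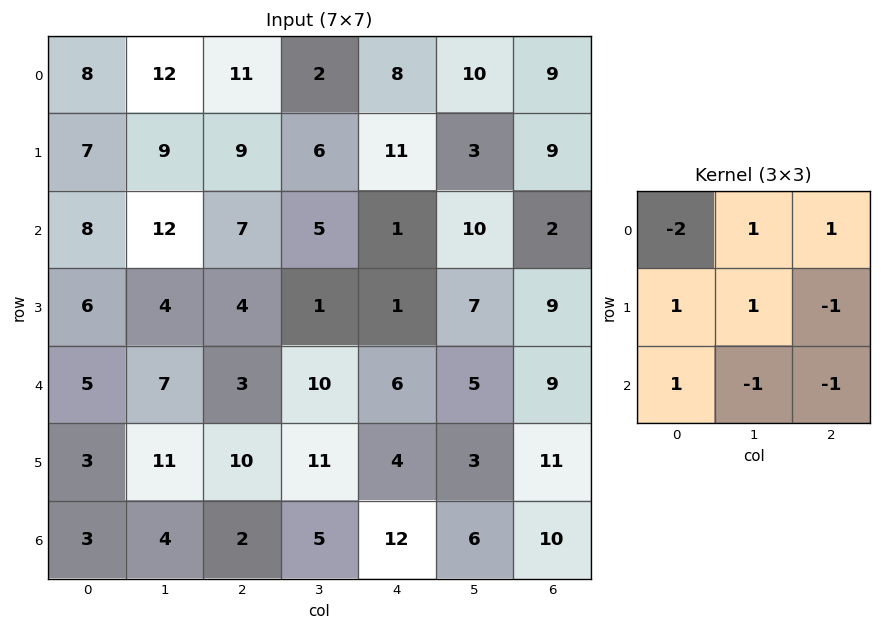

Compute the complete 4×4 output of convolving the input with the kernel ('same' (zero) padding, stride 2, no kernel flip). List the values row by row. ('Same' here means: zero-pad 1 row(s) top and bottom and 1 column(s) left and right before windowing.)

Output[0,0]: The receptive field on the zero-padded input at this output position is [0 0 0 / 0 8 12 / 0 7 9]. Elementwise product with the kernel and sum: 0·-2 + 0·1 + 0·1 + 0·1 + 8·1 + 12·-1 + 0·1 + 7·-1 + 9·-1.

-20 15 -8 13
2 10 -9 13
-6 -13 21 1
13 0 -4 21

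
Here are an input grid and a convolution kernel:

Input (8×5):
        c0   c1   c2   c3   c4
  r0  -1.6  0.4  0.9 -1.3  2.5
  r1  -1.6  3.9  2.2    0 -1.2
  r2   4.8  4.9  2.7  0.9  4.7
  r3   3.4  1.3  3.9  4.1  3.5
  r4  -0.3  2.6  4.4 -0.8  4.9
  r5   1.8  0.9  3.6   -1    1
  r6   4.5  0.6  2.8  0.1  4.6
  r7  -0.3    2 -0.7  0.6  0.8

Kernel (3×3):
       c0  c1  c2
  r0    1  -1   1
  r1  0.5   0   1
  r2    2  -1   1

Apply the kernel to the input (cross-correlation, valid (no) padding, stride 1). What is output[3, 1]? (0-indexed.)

-0.8

The receptive field on the input at this output position is [1.3 3.9 4.1 / 2.6 4.4 -0.8 / 0.9 3.6 -1]. Elementwise product with the kernel and sum: 1.3·1 + 3.9·-1 + 4.1·1 + 2.6·0.5 + -0.8·1 + 0.9·2 + 3.6·-1 + -1·1.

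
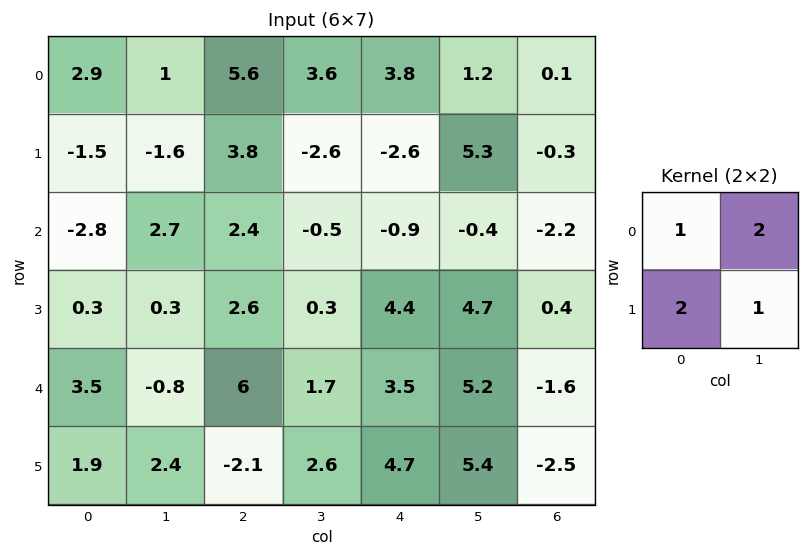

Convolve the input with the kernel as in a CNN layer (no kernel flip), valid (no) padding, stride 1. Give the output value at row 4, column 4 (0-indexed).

28.7

The receptive field on the input at this output position is [3.5 5.2 / 4.7 5.4]. Elementwise product with the kernel and sum: 3.5·1 + 5.2·2 + 4.7·2 + 5.4·1.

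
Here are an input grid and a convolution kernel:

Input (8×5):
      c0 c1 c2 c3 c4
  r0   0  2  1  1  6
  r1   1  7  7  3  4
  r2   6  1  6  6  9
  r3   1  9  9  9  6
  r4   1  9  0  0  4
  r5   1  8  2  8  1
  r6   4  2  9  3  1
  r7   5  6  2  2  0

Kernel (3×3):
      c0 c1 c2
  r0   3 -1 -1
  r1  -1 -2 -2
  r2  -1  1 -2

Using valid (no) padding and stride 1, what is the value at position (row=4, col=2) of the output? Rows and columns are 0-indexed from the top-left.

-32

The receptive field on the input at this output position is [0 0 4 / 2 8 1 / 9 3 1]. Elementwise product with the kernel and sum: 0·3 + 0·-1 + 4·-1 + 2·-1 + 8·-2 + 1·-2 + 9·-1 + 3·1 + 1·-2.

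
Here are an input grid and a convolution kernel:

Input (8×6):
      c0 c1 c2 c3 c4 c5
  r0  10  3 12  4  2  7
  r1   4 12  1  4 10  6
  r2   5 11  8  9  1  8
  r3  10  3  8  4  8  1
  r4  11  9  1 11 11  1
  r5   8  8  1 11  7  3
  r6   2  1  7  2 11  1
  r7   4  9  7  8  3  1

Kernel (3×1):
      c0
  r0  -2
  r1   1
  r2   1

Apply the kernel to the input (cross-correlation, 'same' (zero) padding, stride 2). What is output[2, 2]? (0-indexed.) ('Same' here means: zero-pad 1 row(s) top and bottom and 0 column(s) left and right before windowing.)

2

The receptive field on the zero-padded input at this output position is [8 / 11 / 7]. Elementwise product with the kernel and sum: 8·-2 + 11·1 + 7·1.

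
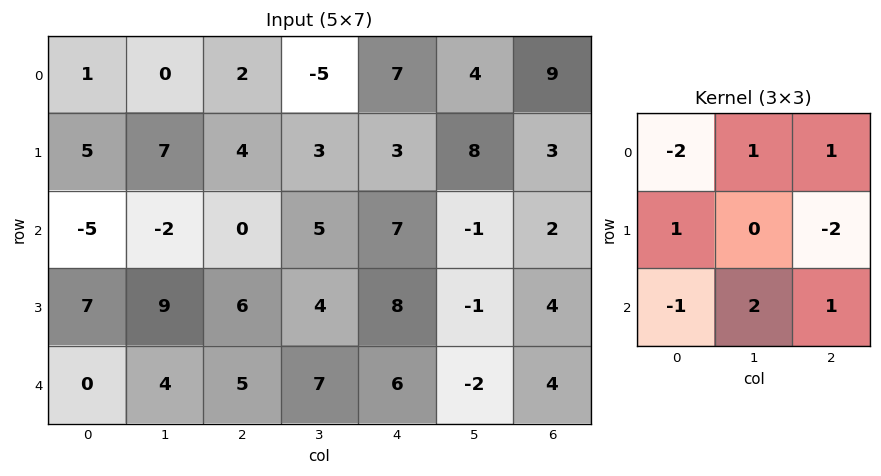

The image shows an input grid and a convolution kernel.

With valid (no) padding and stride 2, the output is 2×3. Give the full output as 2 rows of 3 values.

Output[0,0]: The receptive field on the input at this output position is [1 0 2 / 5 7 4 / -5 -2 0]. Elementwise product with the kernel and sum: 1·-2 + 0·1 + 2·1 + 5·1 + 4·-2 + -5·-1 + -2·2 + 0·1.

-2 13 -11
16 17 -19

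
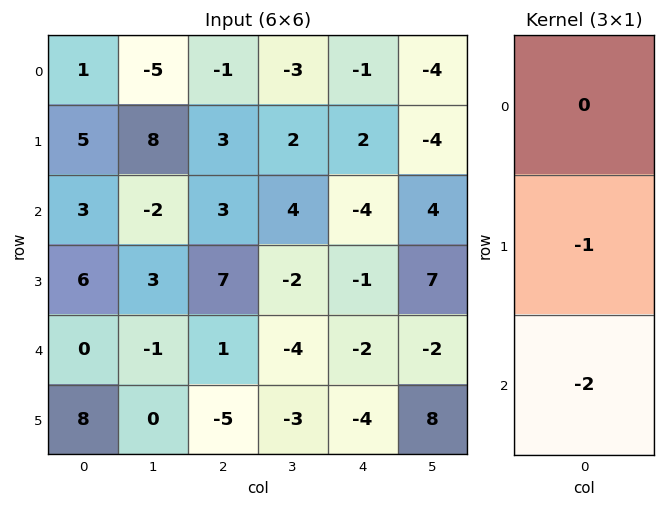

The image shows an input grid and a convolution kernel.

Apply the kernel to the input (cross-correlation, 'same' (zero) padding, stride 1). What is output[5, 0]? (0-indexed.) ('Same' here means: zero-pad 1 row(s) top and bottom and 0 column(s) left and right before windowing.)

-8

The receptive field on the zero-padded input at this output position is [0 / 8 / 0]. Elementwise product with the kernel and sum: 8·-1 + 0·-2.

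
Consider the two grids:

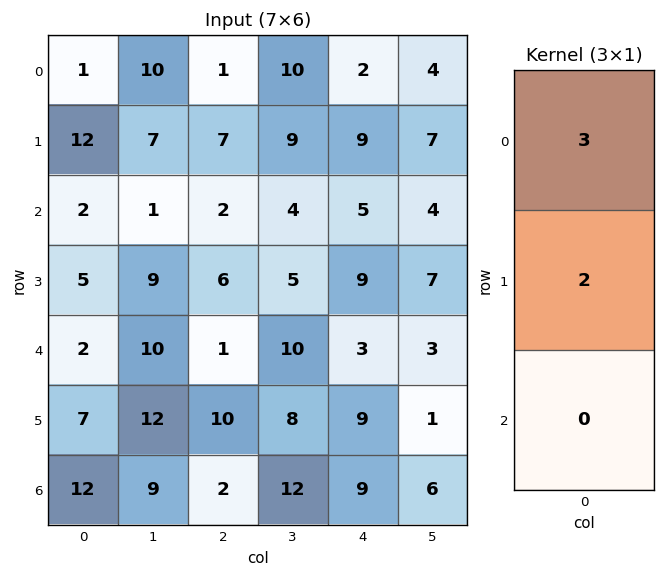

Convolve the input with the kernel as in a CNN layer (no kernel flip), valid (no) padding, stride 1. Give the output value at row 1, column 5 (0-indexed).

29

The receptive field on the input at this output position is [7 / 4 / 7]. Elementwise product with the kernel and sum: 7·3 + 4·2.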